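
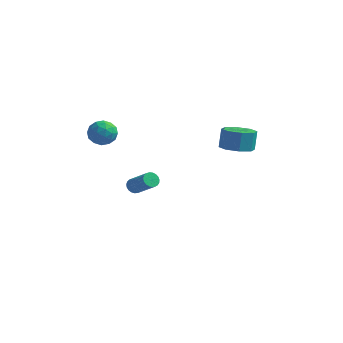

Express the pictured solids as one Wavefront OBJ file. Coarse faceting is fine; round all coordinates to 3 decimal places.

v -3.501 0.761 2.028
v -3.021 0.323 2.626
v -3.659 -0.443 1.274
v -3.179 -0.881 1.872
v -3.984 -0.583 2.083
v -3.886 0.161 2.549
v -2.794 -0.281 1.351
v -2.696 0.463 1.817
v -2.584 -0.321 2.208
v -3.319 -0.508 2.66
v -3.361 0.388 1.24
v -4.096 0.201 1.692
v -3.247 0.647 2.393
v -3.433 -0.767 1.507
v -3.906 -0.592 1.631
v -3.624 -0.85 1.982
v -3.755 0.552 2.348
v -3.473 0.295 2.7
v -4.039 -0.238 2.381
v -3.207 -0.415 1.2
v -2.925 -0.672 1.552
v -3.056 0.73 1.918
v -2.774 0.472 2.269
v -2.641 0.118 1.519
v -2.708 0.011 2.499
v -2.801 -0.696 2.055
v -2.575 -0.343 1.749
v -2.517 0.094 2.023
v -3.14 -0.098 2.765
v -3.233 -0.806 2.322
v -3.706 -0.631 2.446
v -3.648 -0.194 2.72
v -2.884 -0.477 2.519
v -3.447 0.686 1.578
v -3.54 -0.022 1.135
v -3.032 0.074 1.18
v -2.974 0.511 1.454
v -3.879 0.576 1.845
v -3.972 -0.131 1.401
v -4.163 -0.214 1.877
v -4.105 0.223 2.151
v -3.796 0.357 1.381
v 3.955 1.459 1.901
v 4.89 1.267 2.002
v 4.84 1.648 3.181
v 3.905 1.841 3.079
v 4.767 1.954 1.774
v 4.718 2.336 2.953
v 4.169 2.352 1.62
v 4.12 2.734 2.799
v 3.445 2.226 1.631
v 3.396 2.608 2.809
v 3.02 1.652 1.799
v 2.97 2.033 2.978
v 3.142 0.964 2.027
v 3.093 1.346 3.206
v 3.74 0.566 2.181
v 3.691 0.948 3.36
v 4.464 0.692 2.171
v 4.415 1.074 3.349
v -3.241 3.188 -3.851
v -2.893 3.264 -4.244
v -1.552 2.828 -3.142
v -1.899 2.752 -2.749
v -2.904 3.464 -4.152
v -1.562 3.028 -3.05
v -2.972 3.617 -4.008
v -1.63 3.181 -2.907
v -3.087 3.695 -3.837
v -1.745 3.259 -2.736
v -3.229 3.686 -3.669
v -1.887 3.25 -2.567
v -3.372 3.59 -3.532
v -2.031 3.154 -2.43
v -3.493 3.425 -3.45
v -2.152 2.989 -2.348
v -3.571 3.219 -3.437
v -2.229 2.783 -2.335
v -3.591 3.008 -3.496
v -2.249 2.572 -2.394
v -3.551 2.828 -3.616
v -2.209 2.391 -2.515
v -3.457 2.71 -3.777
v -2.115 2.274 -2.675
v -3.326 2.675 -3.951
v -1.984 2.238 -2.849
v -3.18 2.728 -4.107
v -1.838 2.292 -3.005
v -3.045 2.861 -4.219
v -1.703 2.425 -3.117
v -2.943 3.051 -4.268
v -1.602 2.615 -3.166
f 1 38 17
f 38 12 41
f 17 41 6
f 38 41 17
f 1 17 13
f 17 6 18
f 13 18 2
f 17 18 13
f 1 13 22
f 13 2 23
f 22 23 8
f 13 23 22
f 1 22 34
f 22 8 37
f 34 37 11
f 22 37 34
f 1 34 38
f 34 11 42
f 38 42 12
f 34 42 38
f 2 18 29
f 18 6 32
f 29 32 10
f 18 32 29
f 6 41 19
f 41 12 40
f 19 40 5
f 41 40 19
f 12 42 39
f 42 11 35
f 39 35 3
f 42 35 39
f 11 37 36
f 37 8 24
f 36 24 7
f 37 24 36
f 8 23 28
f 23 2 25
f 28 25 9
f 23 25 28
f 4 30 16
f 30 10 31
f 16 31 5
f 30 31 16
f 4 16 14
f 16 5 15
f 14 15 3
f 16 15 14
f 4 14 21
f 14 3 20
f 21 20 7
f 14 20 21
f 4 21 26
f 21 7 27
f 26 27 9
f 21 27 26
f 4 26 30
f 26 9 33
f 30 33 10
f 26 33 30
f 5 31 19
f 31 10 32
f 19 32 6
f 31 32 19
f 3 15 39
f 15 5 40
f 39 40 12
f 15 40 39
f 7 20 36
f 20 3 35
f 36 35 11
f 20 35 36
f 9 27 28
f 27 7 24
f 28 24 8
f 27 24 28
f 10 33 29
f 33 9 25
f 29 25 2
f 33 25 29
f 44 43 47
f 44 47 45
f 45 47 48
f 45 48 46
f 47 43 49
f 47 49 48
f 48 49 50
f 48 50 46
f 49 43 51
f 49 51 50
f 50 51 52
f 50 52 46
f 51 43 53
f 51 53 52
f 52 53 54
f 52 54 46
f 53 43 55
f 53 55 54
f 54 55 56
f 54 56 46
f 55 43 57
f 55 57 56
f 56 57 58
f 56 58 46
f 57 43 59
f 57 59 58
f 58 59 60
f 58 60 46
f 59 43 44
f 59 44 60
f 60 44 45
f 60 45 46
f 62 61 65
f 62 65 63
f 63 65 66
f 63 66 64
f 65 61 67
f 65 67 66
f 66 67 68
f 66 68 64
f 67 61 69
f 67 69 68
f 68 69 70
f 68 70 64
f 69 61 71
f 69 71 70
f 70 71 72
f 70 72 64
f 71 61 73
f 71 73 72
f 72 73 74
f 72 74 64
f 73 61 75
f 73 75 74
f 74 75 76
f 74 76 64
f 75 61 77
f 75 77 76
f 76 77 78
f 76 78 64
f 77 61 79
f 77 79 78
f 78 79 80
f 78 80 64
f 79 61 81
f 79 81 80
f 80 81 82
f 80 82 64
f 81 61 83
f 81 83 82
f 82 83 84
f 82 84 64
f 83 61 85
f 83 85 84
f 84 85 86
f 84 86 64
f 85 61 87
f 85 87 86
f 86 87 88
f 86 88 64
f 87 61 89
f 87 89 88
f 88 89 90
f 88 90 64
f 89 61 91
f 89 91 90
f 90 91 92
f 90 92 64
f 91 61 62
f 91 62 92
f 92 62 63
f 92 63 64



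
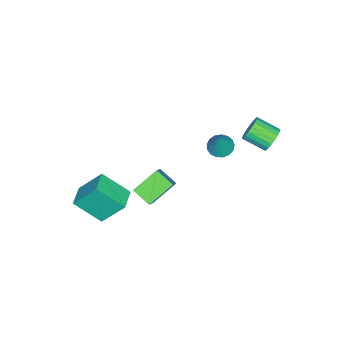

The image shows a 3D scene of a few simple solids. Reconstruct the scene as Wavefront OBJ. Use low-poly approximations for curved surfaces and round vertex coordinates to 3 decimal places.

v 3.757 -4.216 -1.967
v 3.324 -3.018 -0.425
v 3.373 -2.719 -3.237
v 2.94 -1.521 -1.695
v 5.02 -3.839 -1.905
v 4.587 -2.641 -0.363
v 4.636 -2.342 -3.175
v 4.203 -1.144 -1.633
v 3.523 -0.783 -0.403
v 2.287 -0.065 0.536
v 3.729 0.272 -0.936
v 2.493 0.989 0.002
v 4.507 -0.449 0.638
v 3.271 0.268 1.576
v 4.713 0.605 0.104
v 3.477 1.323 1.043
v -0.403 2.109 1.149
v 0.126 2.531 0.849
v 0.303 2.291 2.651
v -0.126 2.762 0.939
v -0.442 2.844 1.078
v -0.748 2.758 1.232
v -0.976 2.523 1.368
v -1.072 2.193 1.453
v -1.015 1.844 1.469
v -0.818 1.555 1.411
v -0.526 1.393 1.293
v -0.205 1.396 1.142
v 0.07 1.561 0.993
v 0.237 1.852 0.879
v 0.257 2.202 0.827
v -2.075 4.357 1.245
v -1.719 4.105 0.599
v -1.568 2.81 1.188
v -1.925 3.063 1.835
v -1.469 4.214 0.776
v -1.319 2.92 1.365
v -1.325 4.348 1.033
v -1.174 3.054 1.622
v -1.31 4.484 1.328
v -1.159 3.189 1.917
v -1.428 4.597 1.608
v -1.277 3.303 2.197
v -1.657 4.67 1.825
v -1.507 3.375 2.414
v -1.959 4.688 1.942
v -1.809 3.393 2.531
v -2.281 4.649 1.939
v -2.13 3.355 2.528
v -2.567 4.559 1.816
v -2.417 3.265 2.405
v -2.769 4.435 1.594
v -2.618 3.141 2.183
v -2.85 4.297 1.312
v -2.7 3.003 1.901
v -2.798 4.17 1.018
v -2.647 2.875 1.607
v -2.62 4.075 0.764
v -2.47 2.78 1.353
v -2.348 4.028 0.593
v -2.198 2.734 1.182
v -2.029 4.039 0.535
v -1.879 2.745 1.124
f 2 4 1
f 5 2 1
f 1 4 3
f 3 5 1
f 2 8 4
f 6 2 5
f 6 8 2
f 4 8 3
f 7 5 3
f 3 8 7
f 7 6 5
f 8 6 7
f 10 12 9
f 13 10 9
f 9 12 11
f 11 13 9
f 10 16 12
f 14 10 13
f 14 16 10
f 12 16 11
f 15 13 11
f 11 16 15
f 15 14 13
f 16 14 15
f 18 17 20
f 18 20 19
f 20 17 21
f 20 21 19
f 21 17 22
f 21 22 19
f 22 17 23
f 22 23 19
f 23 17 24
f 23 24 19
f 24 17 25
f 24 25 19
f 25 17 26
f 25 26 19
f 26 17 27
f 26 27 19
f 27 17 28
f 27 28 19
f 28 17 29
f 28 29 19
f 29 17 30
f 29 30 19
f 30 17 31
f 30 31 19
f 31 17 18
f 31 18 19
f 33 32 36
f 33 36 34
f 34 36 37
f 34 37 35
f 36 32 38
f 36 38 37
f 37 38 39
f 37 39 35
f 38 32 40
f 38 40 39
f 39 40 41
f 39 41 35
f 40 32 42
f 40 42 41
f 41 42 43
f 41 43 35
f 42 32 44
f 42 44 43
f 43 44 45
f 43 45 35
f 44 32 46
f 44 46 45
f 45 46 47
f 45 47 35
f 46 32 48
f 46 48 47
f 47 48 49
f 47 49 35
f 48 32 50
f 48 50 49
f 49 50 51
f 49 51 35
f 50 32 52
f 50 52 51
f 51 52 53
f 51 53 35
f 52 32 54
f 52 54 53
f 53 54 55
f 53 55 35
f 54 32 56
f 54 56 55
f 55 56 57
f 55 57 35
f 56 32 58
f 56 58 57
f 57 58 59
f 57 59 35
f 58 32 60
f 58 60 59
f 59 60 61
f 59 61 35
f 60 32 62
f 60 62 61
f 61 62 63
f 61 63 35
f 62 32 33
f 62 33 63
f 63 33 34
f 63 34 35



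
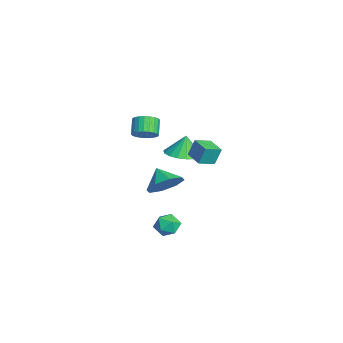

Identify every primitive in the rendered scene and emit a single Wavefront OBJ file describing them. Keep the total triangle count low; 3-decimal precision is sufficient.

v 3.326 0.675 -1.117
v 4.004 0.976 -0.965
v 3.836 -0.436 -1.195
v 4.514 -0.135 -1.043
v 3.981 -0.159 -0.505
v 3.667 0.527 -0.457
v 4.173 0.013 -1.703
v 3.859 0.699 -1.655
v 4.528 0.566 -1.327
v 4.409 0.46 -0.587
v 3.431 0.08 -1.573
v 3.312 -0.026 -0.833
v -2.854 0.128 1.676
v -2.472 -0.279 2.163
v -3.225 -0.114 2.891
v -3.606 0.292 2.404
v -2.365 -0.015 2.214
v -3.118 0.15 2.941
v -2.333 0.27 2.183
v -3.086 0.435 2.91
v -2.38 0.533 2.074
v -3.133 0.698 2.802
v -2.499 0.735 1.905
v -3.252 0.9 2.633
v -2.672 0.844 1.702
v -3.425 1.009 2.429
v -2.872 0.845 1.494
v -3.625 1.009 2.222
v -3.07 0.735 1.314
v -3.823 0.9 2.042
v -3.235 0.534 1.189
v -3.988 0.699 1.917
v -3.342 0.27 1.139
v -4.095 0.435 1.866
v -3.374 -0.015 1.17
v -4.127 0.15 1.897
v -3.327 -0.278 1.278
v -4.08 -0.113 2.006
v -3.208 -0.48 1.447
v -3.961 -0.315 2.175
v -3.035 -0.589 1.651
v -3.788 -0.424 2.378
v -2.835 -0.589 1.858
v -3.588 -0.425 2.586
v -2.637 -0.48 2.038
v -3.39 -0.315 2.766
v 3.486 0.265 1.58
v 4.147 -0.363 2.08
v 2.614 -0.065 2.32
v 4.132 0.37 2.389
v 3.738 1.042 2.225
v 3.197 1.259 1.683
v 2.825 0.894 1.081
v 2.841 0.16 0.772
v 3.234 -0.512 0.936
v 3.776 -0.729 1.478
v -2.163 2.048 0.464
v -1.258 2.578 0.504
v -2.337 2.252 1.696
v -1.599 2.931 0.398
v -2.07 3.082 0.306
v -2.562 2.996 0.251
v -2.963 2.692 0.245
v -3.18 2.241 0.289
v -3.165 1.746 0.373
v -2.92 1.32 0.478
v -2.501 1.061 0.58
v -2.006 1.028 0.656
v -1.546 1.228 0.687
v -1.228 1.617 0.668
v -1.124 2.104 0.602
v 1.378 1.731 2.455
v 1.353 2.087 3.442
v 1.02 2.616 2.126
v 0.994 2.972 3.114
v 2.406 2.108 2.346
v 2.38 2.464 3.334
v 2.047 2.993 2.018
v 2.022 3.349 3.005
f 1 12 6
f 1 6 2
f 1 2 8
f 1 8 11
f 1 11 12
f 2 6 10
f 6 12 5
f 12 11 3
f 11 8 7
f 8 2 9
f 4 10 5
f 4 5 3
f 4 3 7
f 4 7 9
f 4 9 10
f 5 10 6
f 3 5 12
f 7 3 11
f 9 7 8
f 10 9 2
f 14 13 17
f 14 17 15
f 15 17 18
f 15 18 16
f 17 13 19
f 17 19 18
f 18 19 20
f 18 20 16
f 19 13 21
f 19 21 20
f 20 21 22
f 20 22 16
f 21 13 23
f 21 23 22
f 22 23 24
f 22 24 16
f 23 13 25
f 23 25 24
f 24 25 26
f 24 26 16
f 25 13 27
f 25 27 26
f 26 27 28
f 26 28 16
f 27 13 29
f 27 29 28
f 28 29 30
f 28 30 16
f 29 13 31
f 29 31 30
f 30 31 32
f 30 32 16
f 31 13 33
f 31 33 32
f 32 33 34
f 32 34 16
f 33 13 35
f 33 35 34
f 34 35 36
f 34 36 16
f 35 13 37
f 35 37 36
f 36 37 38
f 36 38 16
f 37 13 39
f 37 39 38
f 38 39 40
f 38 40 16
f 39 13 41
f 39 41 40
f 40 41 42
f 40 42 16
f 41 13 43
f 41 43 42
f 42 43 44
f 42 44 16
f 43 13 45
f 43 45 44
f 44 45 46
f 44 46 16
f 45 13 14
f 45 14 46
f 46 14 15
f 46 15 16
f 48 47 50
f 48 50 49
f 50 47 51
f 50 51 49
f 51 47 52
f 51 52 49
f 52 47 53
f 52 53 49
f 53 47 54
f 53 54 49
f 54 47 55
f 54 55 49
f 55 47 56
f 55 56 49
f 56 47 48
f 56 48 49
f 58 57 60
f 58 60 59
f 60 57 61
f 60 61 59
f 61 57 62
f 61 62 59
f 62 57 63
f 62 63 59
f 63 57 64
f 63 64 59
f 64 57 65
f 64 65 59
f 65 57 66
f 65 66 59
f 66 57 67
f 66 67 59
f 67 57 68
f 67 68 59
f 68 57 69
f 68 69 59
f 69 57 70
f 69 70 59
f 70 57 71
f 70 71 59
f 71 57 58
f 71 58 59
f 73 75 72
f 76 73 72
f 72 75 74
f 74 76 72
f 73 79 75
f 77 73 76
f 77 79 73
f 75 79 74
f 78 76 74
f 74 79 78
f 78 77 76
f 79 77 78



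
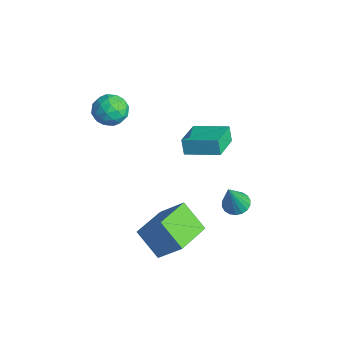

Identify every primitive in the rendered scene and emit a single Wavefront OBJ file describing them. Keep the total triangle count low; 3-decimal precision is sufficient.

v 0.516 0.237 1.339
v 0.204 0.255 2.151
v -0.665 1.436 0.859
v -0.977 1.454 1.671
v 1.657 1.526 1.749
v 1.345 1.544 2.561
v 0.476 2.725 1.269
v 0.164 2.743 2.081
v -3.388 -2.349 2.931
v -3.062 -2.001 3.736
v -2.038 -2.119 2.284
v -1.712 -1.771 3.089
v -1.914 -2.682 3.021
v -2.748 -2.824 3.421
v -2.352 -1.296 2.599
v -3.186 -1.438 2.999
v -2.421 -1.35 3.531
v -2.151 -2.207 3.792
v -2.949 -1.913 2.228
v -2.679 -2.77 2.489
v -3.343 -2.195 3.39
v -1.757 -1.925 2.63
v -1.875 -2.461 2.59
v -1.684 -2.256 3.063
v -3.159 -2.679 3.205
v -2.967 -2.475 3.678
v -2.293 -2.875 3.258
v -2.133 -1.645 2.342
v -1.941 -1.441 2.815
v -3.416 -1.864 2.957
v -3.225 -1.659 3.43
v -2.807 -1.245 2.762
v -2.775 -1.608 3.743
v -1.982 -1.473 3.363
v -2.358 -1.193 3.075
v -2.848 -1.277 3.31
v -2.616 -2.112 3.896
v -1.823 -1.977 3.516
v -1.941 -2.512 3.476
v -2.432 -2.596 3.711
v -2.24 -1.729 3.776
v -3.277 -2.143 2.504
v -2.484 -2.008 2.124
v -2.668 -1.524 2.309
v -3.159 -1.608 2.544
v -3.118 -2.647 2.657
v -2.325 -2.512 2.277
v -2.252 -2.843 2.71
v -2.742 -2.927 2.945
v -2.86 -2.391 2.244
v 2.331 -0.79 -2.945
v 1.199 -1.312 -1.788
v 3.222 -0.013 -1.723
v 2.09 -0.535 -0.566
v 3.41 -2.485 -2.654
v 2.278 -3.007 -1.497
v 4.301 -1.708 -1.432
v 3.169 -2.23 -0.275
v 3.347 1.48 -0.366
v 3.693 0.972 -0.634
v 3.753 0.84 1.366
v 3.9 1.185 -0.604
v 3.997 1.456 -0.527
v 3.966 1.732 -0.418
v 3.812 1.957 -0.298
v 3.566 2.089 -0.192
v 3.277 2.099 -0.121
v 3.002 1.987 -0.098
v 2.795 1.775 -0.128
v 2.697 1.504 -0.205
v 2.729 1.228 -0.314
v 2.882 1.002 -0.433
v 3.128 0.871 -0.539
v 3.417 0.86 -0.611
f 2 4 1
f 5 2 1
f 1 4 3
f 3 5 1
f 2 8 4
f 6 2 5
f 6 8 2
f 4 8 3
f 7 5 3
f 3 8 7
f 7 6 5
f 8 6 7
f 9 46 25
f 46 20 49
f 25 49 14
f 46 49 25
f 9 25 21
f 25 14 26
f 21 26 10
f 25 26 21
f 9 21 30
f 21 10 31
f 30 31 16
f 21 31 30
f 9 30 42
f 30 16 45
f 42 45 19
f 30 45 42
f 9 42 46
f 42 19 50
f 46 50 20
f 42 50 46
f 10 26 37
f 26 14 40
f 37 40 18
f 26 40 37
f 14 49 27
f 49 20 48
f 27 48 13
f 49 48 27
f 20 50 47
f 50 19 43
f 47 43 11
f 50 43 47
f 19 45 44
f 45 16 32
f 44 32 15
f 45 32 44
f 16 31 36
f 31 10 33
f 36 33 17
f 31 33 36
f 12 38 24
f 38 18 39
f 24 39 13
f 38 39 24
f 12 24 22
f 24 13 23
f 22 23 11
f 24 23 22
f 12 22 29
f 22 11 28
f 29 28 15
f 22 28 29
f 12 29 34
f 29 15 35
f 34 35 17
f 29 35 34
f 12 34 38
f 34 17 41
f 38 41 18
f 34 41 38
f 13 39 27
f 39 18 40
f 27 40 14
f 39 40 27
f 11 23 47
f 23 13 48
f 47 48 20
f 23 48 47
f 15 28 44
f 28 11 43
f 44 43 19
f 28 43 44
f 17 35 36
f 35 15 32
f 36 32 16
f 35 32 36
f 18 41 37
f 41 17 33
f 37 33 10
f 41 33 37
f 52 54 51
f 55 52 51
f 51 54 53
f 53 55 51
f 52 58 54
f 56 52 55
f 56 58 52
f 54 58 53
f 57 55 53
f 53 58 57
f 57 56 55
f 58 56 57
f 60 59 62
f 60 62 61
f 62 59 63
f 62 63 61
f 63 59 64
f 63 64 61
f 64 59 65
f 64 65 61
f 65 59 66
f 65 66 61
f 66 59 67
f 66 67 61
f 67 59 68
f 67 68 61
f 68 59 69
f 68 69 61
f 69 59 70
f 69 70 61
f 70 59 71
f 70 71 61
f 71 59 72
f 71 72 61
f 72 59 73
f 72 73 61
f 73 59 74
f 73 74 61
f 74 59 60
f 74 60 61



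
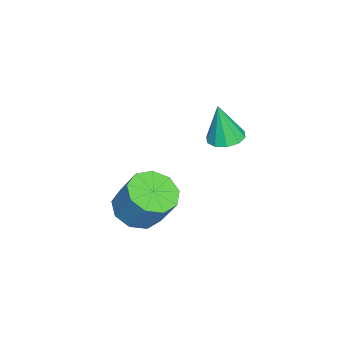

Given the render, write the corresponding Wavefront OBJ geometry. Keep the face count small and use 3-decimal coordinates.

v 2.171 -0.896 2.774
v 2.875 -0.667 2.792
v 2.229 -1.204 4.466
v 2.607 -0.305 2.868
v 2.172 -0.168 2.907
v 1.737 -0.309 2.896
v 1.468 -0.674 2.839
v 1.468 -1.124 2.757
v 1.736 -1.487 2.681
v 2.17 -1.624 2.642
v 2.605 -1.482 2.653
v 2.874 -1.117 2.71
v 3.231 -3.956 -1.132
v 4.233 -3.971 -1.413
v 4.65 -3.219 0.03
v 3.649 -3.204 0.312
v 3.926 -3.37 -1.638
v 4.343 -2.618 -0.194
v 3.294 -3.043 -1.625
v 3.711 -2.291 -0.182
v 2.633 -3.143 -1.382
v 3.05 -2.391 0.061
v 2.252 -3.624 -1.022
v 2.669 -2.872 0.422
v 2.329 -4.26 -0.713
v 2.746 -3.508 0.731
v 2.829 -4.754 -0.6
v 3.246 -4.002 0.844
v 3.517 -4.874 -0.736
v 3.934 -4.123 0.708
v 4.071 -4.565 -1.057
v 4.488 -3.813 0.386
f 2 1 4
f 2 4 3
f 4 1 5
f 4 5 3
f 5 1 6
f 5 6 3
f 6 1 7
f 6 7 3
f 7 1 8
f 7 8 3
f 8 1 9
f 8 9 3
f 9 1 10
f 9 10 3
f 10 1 11
f 10 11 3
f 11 1 12
f 11 12 3
f 12 1 2
f 12 2 3
f 14 13 17
f 14 17 15
f 15 17 18
f 15 18 16
f 17 13 19
f 17 19 18
f 18 19 20
f 18 20 16
f 19 13 21
f 19 21 20
f 20 21 22
f 20 22 16
f 21 13 23
f 21 23 22
f 22 23 24
f 22 24 16
f 23 13 25
f 23 25 24
f 24 25 26
f 24 26 16
f 25 13 27
f 25 27 26
f 26 27 28
f 26 28 16
f 27 13 29
f 27 29 28
f 28 29 30
f 28 30 16
f 29 13 31
f 29 31 30
f 30 31 32
f 30 32 16
f 31 13 14
f 31 14 32
f 32 14 15
f 32 15 16



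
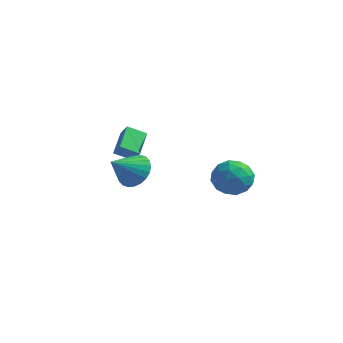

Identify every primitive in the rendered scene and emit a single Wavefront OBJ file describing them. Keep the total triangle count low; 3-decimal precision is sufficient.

v -2.176 -2.255 -1.43
v -1.867 -1.725 -0.615
v -2.624 -3.565 -0.41
v -2.248 -1.614 -0.64
v -2.619 -1.601 -0.785
v -2.922 -1.687 -1.029
v -3.111 -1.859 -1.333
v -3.158 -2.092 -1.653
v -3.055 -2.35 -1.938
v -2.819 -2.593 -2.146
v -2.485 -2.785 -2.246
v -2.103 -2.896 -2.221
v -1.733 -2.909 -2.075
v -1.43 -2.823 -1.832
v -1.241 -2.651 -1.527
v -1.194 -2.418 -1.208
v -1.296 -2.16 -0.923
v -1.533 -1.917 -0.714
v 1.853 -1.122 -0.837
v 2.552 -0.927 -1.642
v 3.008 -2.213 -0.098
v 3.707 -2.018 -0.903
v 3.476 -1.24 -0.186
v 2.762 -0.566 -0.642
v 2.798 -2.574 -1.098
v 2.084 -1.9 -1.554
v 3.136 -1.825 -1.802
v 3.555 -1 -1.239
v 2.005 -2.14 -0.501
v 2.424 -1.315 0.062
v 2.101 -0.929 -1.304
v 3.459 -2.211 -0.436
v 3.323 -1.754 -0.014
v 3.734 -1.64 -0.487
v 2.225 -0.716 -0.717
v 2.635 -0.602 -1.19
v 3.178 -0.786 -0.334
v 2.925 -2.538 -0.55
v 3.335 -2.424 -1.023
v 1.826 -1.5 -1.253
v 2.237 -1.386 -1.726
v 2.382 -2.354 -1.406
v 2.855 -1.342 -1.872
v 3.534 -1.983 -1.437
v 3 -2.31 -1.552
v 2.58 -1.914 -1.82
v 3.101 -0.857 -1.54
v 3.78 -1.498 -1.106
v 3.644 -1.041 -0.685
v 3.225 -0.645 -0.953
v 3.444 -1.385 -1.635
v 1.78 -1.642 -0.634
v 2.459 -2.283 -0.2
v 2.335 -2.495 -0.787
v 1.916 -2.099 -1.055
v 2.026 -1.157 -0.303
v 2.705 -1.798 0.132
v 2.98 -1.226 0.08
v 2.56 -0.83 -0.188
v 2.116 -1.755 -0.105
v -3.571 -1.935 -0.732
v -4.044 -0.581 -0.022
v -2.779 -1.404 -1.217
v -3.252 -0.05 -0.507
v -3.088 -2.09 -0.113
v -3.561 -0.736 0.597
v -2.296 -1.559 -0.598
v -2.769 -0.205 0.112
f 2 1 4
f 2 4 3
f 4 1 5
f 4 5 3
f 5 1 6
f 5 6 3
f 6 1 7
f 6 7 3
f 7 1 8
f 7 8 3
f 8 1 9
f 8 9 3
f 9 1 10
f 9 10 3
f 10 1 11
f 10 11 3
f 11 1 12
f 11 12 3
f 12 1 13
f 12 13 3
f 13 1 14
f 13 14 3
f 14 1 15
f 14 15 3
f 15 1 16
f 15 16 3
f 16 1 17
f 16 17 3
f 17 1 18
f 17 18 3
f 18 1 2
f 18 2 3
f 19 56 35
f 56 30 59
f 35 59 24
f 56 59 35
f 19 35 31
f 35 24 36
f 31 36 20
f 35 36 31
f 19 31 40
f 31 20 41
f 40 41 26
f 31 41 40
f 19 40 52
f 40 26 55
f 52 55 29
f 40 55 52
f 19 52 56
f 52 29 60
f 56 60 30
f 52 60 56
f 20 36 47
f 36 24 50
f 47 50 28
f 36 50 47
f 24 59 37
f 59 30 58
f 37 58 23
f 59 58 37
f 30 60 57
f 60 29 53
f 57 53 21
f 60 53 57
f 29 55 54
f 55 26 42
f 54 42 25
f 55 42 54
f 26 41 46
f 41 20 43
f 46 43 27
f 41 43 46
f 22 48 34
f 48 28 49
f 34 49 23
f 48 49 34
f 22 34 32
f 34 23 33
f 32 33 21
f 34 33 32
f 22 32 39
f 32 21 38
f 39 38 25
f 32 38 39
f 22 39 44
f 39 25 45
f 44 45 27
f 39 45 44
f 22 44 48
f 44 27 51
f 48 51 28
f 44 51 48
f 23 49 37
f 49 28 50
f 37 50 24
f 49 50 37
f 21 33 57
f 33 23 58
f 57 58 30
f 33 58 57
f 25 38 54
f 38 21 53
f 54 53 29
f 38 53 54
f 27 45 46
f 45 25 42
f 46 42 26
f 45 42 46
f 28 51 47
f 51 27 43
f 47 43 20
f 51 43 47
f 62 64 61
f 65 62 61
f 61 64 63
f 63 65 61
f 62 68 64
f 66 62 65
f 66 68 62
f 64 68 63
f 67 65 63
f 63 68 67
f 67 66 65
f 68 66 67



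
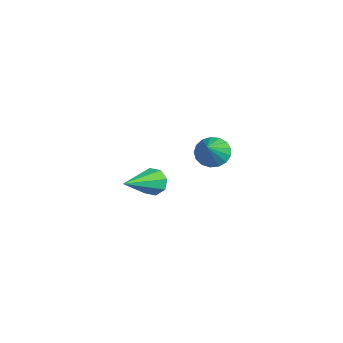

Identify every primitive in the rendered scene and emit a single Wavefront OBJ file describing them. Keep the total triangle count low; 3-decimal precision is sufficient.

v 2.376 -3.267 2.705
v 2.704 -3.293 2.316
v 3.264 -4.513 3.535
v 2.814 -3.034 2.586
v 2.668 -2.912 2.927
v 2.351 -2.998 3.138
v 2.048 -3.241 3.095
v 1.938 -3.5 2.824
v 2.085 -3.622 2.484
v 2.402 -3.536 2.273
v -1.235 0.148 0.846
v -0.762 0.183 0.447
v -0.465 -0.368 1.714
v -0.752 0.442 0.592
v -0.852 0.633 0.795
v -1.04 0.714 1.01
v -1.273 0.665 1.188
v -1.497 0.497 1.287
v -1.661 0.25 1.285
v -1.728 -0.02 1.183
v -1.681 -0.252 1.004
v -1.533 -0.392 0.788
v -1.316 -0.408 0.586
v -1.081 -0.297 0.444
v -0.881 -0.084 0.393
f 2 1 4
f 2 4 3
f 4 1 5
f 4 5 3
f 5 1 6
f 5 6 3
f 6 1 7
f 6 7 3
f 7 1 8
f 7 8 3
f 8 1 9
f 8 9 3
f 9 1 10
f 9 10 3
f 10 1 2
f 10 2 3
f 12 11 14
f 12 14 13
f 14 11 15
f 14 15 13
f 15 11 16
f 15 16 13
f 16 11 17
f 16 17 13
f 17 11 18
f 17 18 13
f 18 11 19
f 18 19 13
f 19 11 20
f 19 20 13
f 20 11 21
f 20 21 13
f 21 11 22
f 21 22 13
f 22 11 23
f 22 23 13
f 23 11 24
f 23 24 13
f 24 11 25
f 24 25 13
f 25 11 12
f 25 12 13



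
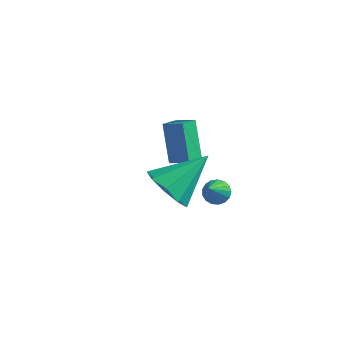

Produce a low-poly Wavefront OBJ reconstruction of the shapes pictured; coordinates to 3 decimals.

v 3.736 0.093 -0.088
v 4.016 -0.273 -0.457
v 4.024 -1.233 1.448
v 4.222 -0.109 -0.354
v 4.317 0.1 -0.191
v 4.279 0.309 -0.004
v 4.117 0.467 0.164
v 3.867 0.541 0.274
v 3.588 0.512 0.301
v 3.342 0.387 0.239
v 3.187 0.194 0.102
v 3.157 -0.021 -0.078
v 3.261 -0.21 -0.261
v 3.473 -0.329 -0.404
v 3.745 -0.352 -0.475
v 3.458 -3.5 3.134
v 4.131 -3.233 2.306
v 4.422 -2.04 4.386
v 3.513 -2.805 2.283
v 2.869 -2.702 2.658
v 2.501 -2.972 3.257
v 2.581 -3.489 3.798
v 3.072 -4.011 4.028
v 3.743 -4.293 3.841
v 4.282 -4.204 3.323
v 4.435 -3.786 2.717
v 0.594 1.429 1.827
v 1.502 1.427 2.246
v 0.753 2.237 1.487
v 1.661 2.235 1.907
v 1.319 0.625 0.253
v 2.227 0.623 0.673
v 1.478 1.433 -0.086
v 2.386 1.431 0.333
f 2 1 4
f 2 4 3
f 4 1 5
f 4 5 3
f 5 1 6
f 5 6 3
f 6 1 7
f 6 7 3
f 7 1 8
f 7 8 3
f 8 1 9
f 8 9 3
f 9 1 10
f 9 10 3
f 10 1 11
f 10 11 3
f 11 1 12
f 11 12 3
f 12 1 13
f 12 13 3
f 13 1 14
f 13 14 3
f 14 1 15
f 14 15 3
f 15 1 2
f 15 2 3
f 17 16 19
f 17 19 18
f 19 16 20
f 19 20 18
f 20 16 21
f 20 21 18
f 21 16 22
f 21 22 18
f 22 16 23
f 22 23 18
f 23 16 24
f 23 24 18
f 24 16 25
f 24 25 18
f 25 16 26
f 25 26 18
f 26 16 17
f 26 17 18
f 28 30 27
f 31 28 27
f 27 30 29
f 29 31 27
f 28 34 30
f 32 28 31
f 32 34 28
f 30 34 29
f 33 31 29
f 29 34 33
f 33 32 31
f 34 32 33



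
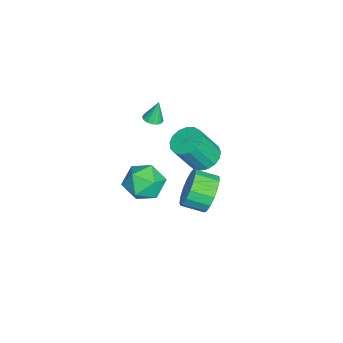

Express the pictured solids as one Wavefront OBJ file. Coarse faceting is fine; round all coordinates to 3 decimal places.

v -2.133 1.797 0.003
v -1.522 1.341 -0.416
v -1.036 0.508 1.197
v -1.647 0.963 1.617
v -1.324 1.687 -0.297
v -0.838 0.854 1.317
v -1.311 2.058 -0.109
v -0.825 1.225 1.504
v -1.486 2.37 0.104
v -1 1.537 1.718
v -1.81 2.55 0.295
v -1.324 1.717 1.909
v -2.208 2.557 0.419
v -1.722 1.724 2.032
v -2.588 2.391 0.447
v -2.102 1.557 2.061
v -2.864 2.088 0.374
v -2.378 1.255 1.987
v -2.973 1.718 0.216
v -2.487 0.885 1.829
v -2.889 1.367 0.009
v -2.403 0.533 1.623
v -2.632 1.113 -0.199
v -2.146 0.28 1.414
v -2.261 1.017 -0.361
v -1.775 0.184 1.253
v -1.86 1.099 -0.439
v -1.374 0.266 1.174
v 1.477 2.566 0.854
v 1.905 2.891 1.733
v 1.931 1.799 2.124
v 1.503 1.474 1.246
v 1.42 2.912 1.823
v 1.447 1.82 2.214
v 0.949 2.853 1.691
v 0.975 1.761 2.082
v 0.598 2.728 1.367
v 0.625 1.637 1.758
v 0.449 2.567 0.926
v 0.476 1.475 1.317
v 0.535 2.405 0.469
v 0.562 1.313 0.86
v 0.837 2.28 0.099
v 0.864 1.188 0.49
v 1.286 2.22 -0.097
v 1.312 1.129 0.294
v 1.778 2.24 -0.075
v 1.804 1.148 0.316
v 2.201 2.334 0.159
v 2.227 1.243 0.551
v 2.458 2.482 0.553
v 2.485 1.39 0.944
v 2.491 2.648 1.016
v 2.517 1.557 1.407
v 2.291 2.796 1.442
v 2.317 1.704 1.833
v 3.425 0.799 3.66
v 4.278 0.478 3.136
v 3.042 -0.818 4.024
v 3.895 -1.139 3.5
v 4 -0.618 4.407
v 4.237 0.382 4.182
v 3.083 -0.722 2.978
v 3.32 0.278 2.753
v 4.067 -0.461 2.714
v 4.634 -0.397 3.598
v 2.686 0.057 3.562
v 3.253 0.121 4.446
v -2.485 -0.714 2.272
v -2.03 -0.913 2.387
v -2.655 -0.446 3.408
v -1.982 -0.659 2.334
v -2.069 -0.419 2.264
v -2.268 -0.259 2.197
v -2.525 -0.221 2.149
v -2.771 -0.315 2.135
v -2.941 -0.516 2.157
v -2.989 -0.77 2.21
v -2.901 -1.009 2.28
v -2.703 -1.17 2.347
v -2.446 -1.208 2.394
v -2.2 -1.114 2.409
f 2 1 5
f 2 5 3
f 3 5 6
f 3 6 4
f 5 1 7
f 5 7 6
f 6 7 8
f 6 8 4
f 7 1 9
f 7 9 8
f 8 9 10
f 8 10 4
f 9 1 11
f 9 11 10
f 10 11 12
f 10 12 4
f 11 1 13
f 11 13 12
f 12 13 14
f 12 14 4
f 13 1 15
f 13 15 14
f 14 15 16
f 14 16 4
f 15 1 17
f 15 17 16
f 16 17 18
f 16 18 4
f 17 1 19
f 17 19 18
f 18 19 20
f 18 20 4
f 19 1 21
f 19 21 20
f 20 21 22
f 20 22 4
f 21 1 23
f 21 23 22
f 22 23 24
f 22 24 4
f 23 1 25
f 23 25 24
f 24 25 26
f 24 26 4
f 25 1 27
f 25 27 26
f 26 27 28
f 26 28 4
f 27 1 2
f 27 2 28
f 28 2 3
f 28 3 4
f 30 29 33
f 30 33 31
f 31 33 34
f 31 34 32
f 33 29 35
f 33 35 34
f 34 35 36
f 34 36 32
f 35 29 37
f 35 37 36
f 36 37 38
f 36 38 32
f 37 29 39
f 37 39 38
f 38 39 40
f 38 40 32
f 39 29 41
f 39 41 40
f 40 41 42
f 40 42 32
f 41 29 43
f 41 43 42
f 42 43 44
f 42 44 32
f 43 29 45
f 43 45 44
f 44 45 46
f 44 46 32
f 45 29 47
f 45 47 46
f 46 47 48
f 46 48 32
f 47 29 49
f 47 49 48
f 48 49 50
f 48 50 32
f 49 29 51
f 49 51 50
f 50 51 52
f 50 52 32
f 51 29 53
f 51 53 52
f 52 53 54
f 52 54 32
f 53 29 55
f 53 55 54
f 54 55 56
f 54 56 32
f 55 29 30
f 55 30 56
f 56 30 31
f 56 31 32
f 57 68 62
f 57 62 58
f 57 58 64
f 57 64 67
f 57 67 68
f 58 62 66
f 62 68 61
f 68 67 59
f 67 64 63
f 64 58 65
f 60 66 61
f 60 61 59
f 60 59 63
f 60 63 65
f 60 65 66
f 61 66 62
f 59 61 68
f 63 59 67
f 65 63 64
f 66 65 58
f 70 69 72
f 70 72 71
f 72 69 73
f 72 73 71
f 73 69 74
f 73 74 71
f 74 69 75
f 74 75 71
f 75 69 76
f 75 76 71
f 76 69 77
f 76 77 71
f 77 69 78
f 77 78 71
f 78 69 79
f 78 79 71
f 79 69 80
f 79 80 71
f 80 69 81
f 80 81 71
f 81 69 82
f 81 82 71
f 82 69 70
f 82 70 71



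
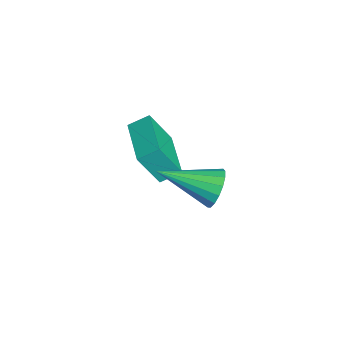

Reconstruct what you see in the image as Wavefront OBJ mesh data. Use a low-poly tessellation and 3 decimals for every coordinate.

v -2.063 0.044 -1.436
v -2.019 -0.745 0.002
v -2.125 0.83 -1.003
v -2.081 0.042 0.435
v 0.021 0.198 -1.415
v 0.065 -0.59 0.023
v -0.041 0.985 -0.982
v 0.003 0.196 0.456
v 2.815 1.802 0.918
v 3.308 1.963 1.527
v 2.465 -0.162 1.722
v 2.965 2.076 1.655
v 2.588 2.126 1.613
v 2.262 2.102 1.413
v 2.064 2.009 1.099
v 2.037 1.869 0.744
v 2.188 1.713 0.429
v 2.483 1.577 0.226
v 2.854 1.493 0.181
v 3.216 1.48 0.306
v 3.486 1.54 0.571
v 3.602 1.66 0.915
v 3.538 1.813 1.26
f 2 4 1
f 5 2 1
f 1 4 3
f 3 5 1
f 2 8 4
f 6 2 5
f 6 8 2
f 4 8 3
f 7 5 3
f 3 8 7
f 7 6 5
f 8 6 7
f 10 9 12
f 10 12 11
f 12 9 13
f 12 13 11
f 13 9 14
f 13 14 11
f 14 9 15
f 14 15 11
f 15 9 16
f 15 16 11
f 16 9 17
f 16 17 11
f 17 9 18
f 17 18 11
f 18 9 19
f 18 19 11
f 19 9 20
f 19 20 11
f 20 9 21
f 20 21 11
f 21 9 22
f 21 22 11
f 22 9 23
f 22 23 11
f 23 9 10
f 23 10 11



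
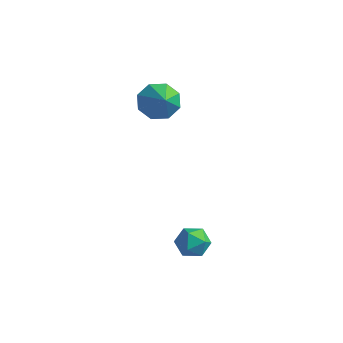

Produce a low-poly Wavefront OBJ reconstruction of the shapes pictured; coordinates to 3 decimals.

v -1.997 2.101 2.868
v -1.463 2.042 2.197
v -1.063 1.419 3.672
v -1.366 2.59 2.549
v -1.639 2.852 3.087
v -2.122 2.674 3.497
v -2.532 2.161 3.538
v -2.629 1.613 3.187
v -2.356 1.351 2.648
v -1.873 1.529 2.238
v 2.533 -0.968 -0.54
v 2.887 -1.119 0.05
v 2.733 -2.021 -0.93
v 3.087 -2.172 -0.34
v 2.389 -2.077 -0.317
v 2.266 -1.426 -0.076
v 3.354 -1.714 -0.804
v 3.231 -1.063 -0.563
v 3.395 -1.58 -0.113
v 2.799 -1.804 0.188
v 2.821 -1.336 -1.068
v 2.225 -1.56 -0.767
f 2 1 4
f 2 4 3
f 4 1 5
f 4 5 3
f 5 1 6
f 5 6 3
f 6 1 7
f 6 7 3
f 7 1 8
f 7 8 3
f 8 1 9
f 8 9 3
f 9 1 10
f 9 10 3
f 10 1 2
f 10 2 3
f 11 22 16
f 11 16 12
f 11 12 18
f 11 18 21
f 11 21 22
f 12 16 20
f 16 22 15
f 22 21 13
f 21 18 17
f 18 12 19
f 14 20 15
f 14 15 13
f 14 13 17
f 14 17 19
f 14 19 20
f 15 20 16
f 13 15 22
f 17 13 21
f 19 17 18
f 20 19 12



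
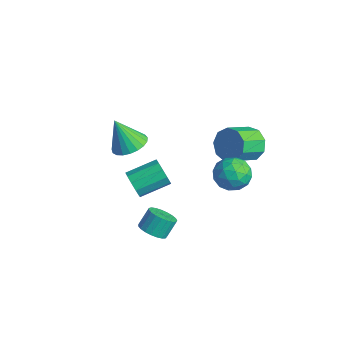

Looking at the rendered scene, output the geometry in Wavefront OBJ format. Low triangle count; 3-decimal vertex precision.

v 1.819 -1.362 -3.18
v 2.611 -1.543 -2.931
v 2.473 -0.82 -1.97
v 1.681 -0.638 -2.22
v 2.661 -1.26 -3.136
v 2.524 -0.537 -2.176
v 2.566 -0.995 -3.35
v 2.429 -0.272 -2.389
v 2.342 -0.793 -3.534
v 2.205 -0.07 -2.573
v 2.027 -0.689 -3.657
v 1.89 0.034 -2.696
v 1.676 -0.702 -3.697
v 1.539 0.021 -2.737
v 1.35 -0.829 -3.648
v 1.213 -0.106 -2.688
v 1.105 -1.048 -3.518
v 0.968 -0.325 -2.558
v 0.983 -1.321 -3.33
v 0.846 -0.598 -2.37
v 1.006 -1.601 -3.116
v 0.868 -0.878 -2.156
v 1.169 -1.84 -2.913
v 1.032 -1.117 -1.952
v 1.444 -1.996 -2.756
v 1.307 -1.273 -1.796
v 1.785 -2.042 -2.673
v 1.647 -1.319 -1.712
v 2.131 -1.971 -2.677
v 1.994 -1.248 -1.716
v 2.423 -1.794 -2.768
v 2.286 -1.071 -1.808
v 3.399 2.767 2.473
v 4.476 2.927 2.381
v 3.504 1.413 1.339
v 4.581 1.573 1.247
v 4.163 1.197 2.184
v 4.098 2.034 2.885
v 3.882 2.306 0.835
v 3.817 3.143 1.536
v 4.775 2.643 1.369
v 4.949 1.957 2.203
v 3.031 2.383 1.517
v 3.205 1.697 2.351
v 3.928 2.966 2.527
v 4.052 1.374 1.193
v 3.806 1.153 1.744
v 4.439 1.247 1.69
v 3.706 2.44 2.823
v 4.339 2.535 2.769
v 4.155 1.518 2.653
v 3.641 1.805 0.951
v 4.274 1.9 0.897
v 3.541 3.093 2.03
v 4.174 3.187 1.976
v 3.825 2.822 1.067
v 4.737 2.893 1.878
v 4.799 2.097 1.211
v 4.388 2.528 0.969
v 4.35 3.02 1.381
v 4.839 2.49 2.368
v 4.901 1.694 1.701
v 4.655 1.473 2.252
v 4.617 1.965 2.664
v 5.015 2.323 1.773
v 3.079 2.646 2.019
v 3.141 1.85 1.352
v 3.363 2.375 1.056
v 3.325 2.867 1.468
v 3.181 2.243 2.509
v 3.243 1.447 1.842
v 3.63 1.32 2.339
v 3.592 1.812 2.751
v 2.965 2.017 1.947
v 3.458 -3.366 3.131
v 3.878 -3.673 3.765
v 4.183 -2.06 4.343
v 3.762 -1.754 3.709
v 4.203 -3.598 3.383
v 4.508 -1.985 3.961
v 4.243 -3.434 2.905
v 4.548 -1.821 3.483
v 3.983 -3.244 2.513
v 4.288 -1.632 3.091
v 3.522 -3.101 2.358
v 3.827 -1.489 2.936
v 3.037 -3.06 2.497
v 3.342 -1.447 3.075
v 2.712 -3.135 2.879
v 3.017 -1.522 3.457
v 2.672 -3.299 3.357
v 2.977 -1.686 3.935
v 2.932 -3.488 3.749
v 3.237 -1.876 4.327
v 3.393 -3.631 3.904
v 3.698 -2.019 4.482
v 1.704 4.684 1.419
v 2.036 4.249 0.488
v 2.308 2.74 1.29
v 1.976 3.176 2.221
v 2.61 4.544 0.848
v 2.882 3.035 1.65
v 2.76 4.904 1.475
v 3.032 3.396 2.278
v 2.416 5.162 2.076
v 2.687 3.653 2.878
v 1.739 5.196 2.369
v 2.01 3.688 3.172
v 1.045 4.991 2.218
v 1.317 3.482 3.02
v 0.66 4.642 1.693
v 0.932 3.133 2.495
v 0.764 4.313 1.039
v 1.035 2.805 1.842
v 1.307 4.158 0.563
v 1.579 2.649 1.366
v -2.724 -0.187 0.092
v -1.704 -0.251 0.408
v -3.336 -0.773 1.948
v -1.806 0.171 0.508
v -2.066 0.531 0.535
v -2.44 0.766 0.486
v -2.864 0.837 0.369
v -3.263 0.73 0.204
v -3.569 0.465 0.019
v -3.729 0.087 -0.152
v -3.715 -0.338 -0.282
v -3.53 -0.737 -0.347
v -3.206 -1.042 -0.336
v -2.798 -1.198 -0.251
v -2.377 -1.18 -0.107
v -2.017 -0.99 0.072
v -1.779 -0.661 0.254
f 2 1 5
f 2 5 3
f 3 5 6
f 3 6 4
f 5 1 7
f 5 7 6
f 6 7 8
f 6 8 4
f 7 1 9
f 7 9 8
f 8 9 10
f 8 10 4
f 9 1 11
f 9 11 10
f 10 11 12
f 10 12 4
f 11 1 13
f 11 13 12
f 12 13 14
f 12 14 4
f 13 1 15
f 13 15 14
f 14 15 16
f 14 16 4
f 15 1 17
f 15 17 16
f 16 17 18
f 16 18 4
f 17 1 19
f 17 19 18
f 18 19 20
f 18 20 4
f 19 1 21
f 19 21 20
f 20 21 22
f 20 22 4
f 21 1 23
f 21 23 22
f 22 23 24
f 22 24 4
f 23 1 25
f 23 25 24
f 24 25 26
f 24 26 4
f 25 1 27
f 25 27 26
f 26 27 28
f 26 28 4
f 27 1 29
f 27 29 28
f 28 29 30
f 28 30 4
f 29 1 31
f 29 31 30
f 30 31 32
f 30 32 4
f 31 1 2
f 31 2 32
f 32 2 3
f 32 3 4
f 33 70 49
f 70 44 73
f 49 73 38
f 70 73 49
f 33 49 45
f 49 38 50
f 45 50 34
f 49 50 45
f 33 45 54
f 45 34 55
f 54 55 40
f 45 55 54
f 33 54 66
f 54 40 69
f 66 69 43
f 54 69 66
f 33 66 70
f 66 43 74
f 70 74 44
f 66 74 70
f 34 50 61
f 50 38 64
f 61 64 42
f 50 64 61
f 38 73 51
f 73 44 72
f 51 72 37
f 73 72 51
f 44 74 71
f 74 43 67
f 71 67 35
f 74 67 71
f 43 69 68
f 69 40 56
f 68 56 39
f 69 56 68
f 40 55 60
f 55 34 57
f 60 57 41
f 55 57 60
f 36 62 48
f 62 42 63
f 48 63 37
f 62 63 48
f 36 48 46
f 48 37 47
f 46 47 35
f 48 47 46
f 36 46 53
f 46 35 52
f 53 52 39
f 46 52 53
f 36 53 58
f 53 39 59
f 58 59 41
f 53 59 58
f 36 58 62
f 58 41 65
f 62 65 42
f 58 65 62
f 37 63 51
f 63 42 64
f 51 64 38
f 63 64 51
f 35 47 71
f 47 37 72
f 71 72 44
f 47 72 71
f 39 52 68
f 52 35 67
f 68 67 43
f 52 67 68
f 41 59 60
f 59 39 56
f 60 56 40
f 59 56 60
f 42 65 61
f 65 41 57
f 61 57 34
f 65 57 61
f 76 75 79
f 76 79 77
f 77 79 80
f 77 80 78
f 79 75 81
f 79 81 80
f 80 81 82
f 80 82 78
f 81 75 83
f 81 83 82
f 82 83 84
f 82 84 78
f 83 75 85
f 83 85 84
f 84 85 86
f 84 86 78
f 85 75 87
f 85 87 86
f 86 87 88
f 86 88 78
f 87 75 89
f 87 89 88
f 88 89 90
f 88 90 78
f 89 75 91
f 89 91 90
f 90 91 92
f 90 92 78
f 91 75 93
f 91 93 92
f 92 93 94
f 92 94 78
f 93 75 95
f 93 95 94
f 94 95 96
f 94 96 78
f 95 75 76
f 95 76 96
f 96 76 77
f 96 77 78
f 98 97 101
f 98 101 99
f 99 101 102
f 99 102 100
f 101 97 103
f 101 103 102
f 102 103 104
f 102 104 100
f 103 97 105
f 103 105 104
f 104 105 106
f 104 106 100
f 105 97 107
f 105 107 106
f 106 107 108
f 106 108 100
f 107 97 109
f 107 109 108
f 108 109 110
f 108 110 100
f 109 97 111
f 109 111 110
f 110 111 112
f 110 112 100
f 111 97 113
f 111 113 112
f 112 113 114
f 112 114 100
f 113 97 115
f 113 115 114
f 114 115 116
f 114 116 100
f 115 97 98
f 115 98 116
f 116 98 99
f 116 99 100
f 118 117 120
f 118 120 119
f 120 117 121
f 120 121 119
f 121 117 122
f 121 122 119
f 122 117 123
f 122 123 119
f 123 117 124
f 123 124 119
f 124 117 125
f 124 125 119
f 125 117 126
f 125 126 119
f 126 117 127
f 126 127 119
f 127 117 128
f 127 128 119
f 128 117 129
f 128 129 119
f 129 117 130
f 129 130 119
f 130 117 131
f 130 131 119
f 131 117 132
f 131 132 119
f 132 117 133
f 132 133 119
f 133 117 118
f 133 118 119



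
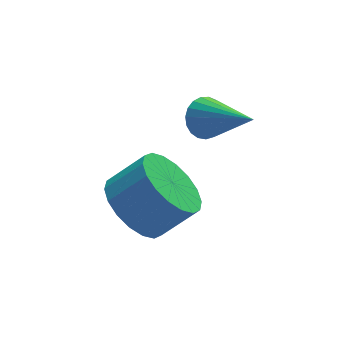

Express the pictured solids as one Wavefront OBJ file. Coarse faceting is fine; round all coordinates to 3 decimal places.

v -3.385 -0.303 -0.412
v -2.729 0.342 -0.978
v -1.76 0.167 -0.055
v -2.415 -0.477 0.512
v -2.953 0.649 -0.684
v -1.984 0.475 0.239
v -3.263 0.768 -0.337
v -2.294 0.593 0.587
v -3.597 0.674 -0.004
v -2.628 0.5 0.92
v -3.889 0.387 0.248
v -2.92 0.213 1.172
v -4.081 -0.036 0.37
v -3.112 -0.211 1.293
v -4.135 -0.513 0.336
v -3.166 -0.687 1.26
v -4.04 -0.947 0.155
v -3.071 -1.122 1.078
v -3.816 -1.255 -0.139
v -2.847 -1.429 0.784
v -3.506 -1.373 -0.487
v -2.537 -1.548 0.437
v -3.172 -1.28 -0.82
v -2.203 -1.454 0.104
v -2.88 -0.993 -1.072
v -1.911 -1.167 -0.148
v -2.688 -0.569 -1.193
v -1.719 -0.744 -0.27
v -2.634 -0.093 -1.16
v -1.665 -0.267 -0.236
v -0.557 2.217 0.209
v -0.012 2.21 -0.198
v 0.217 0.683 1.271
v 0.068 2.391 0.005
v 0.039 2.541 0.242
v -0.092 2.636 0.474
v -0.304 2.658 0.66
v -0.559 2.603 0.768
v -0.815 2.482 0.779
v -1.025 2.315 0.692
v -1.155 2.131 0.521
v -1.182 1.962 0.296
v -1.1 1.837 0.056
v -0.925 1.777 -0.158
v -0.686 1.794 -0.308
v -0.424 1.884 -0.369
v -0.186 2.031 -0.33
f 2 1 5
f 2 5 3
f 3 5 6
f 3 6 4
f 5 1 7
f 5 7 6
f 6 7 8
f 6 8 4
f 7 1 9
f 7 9 8
f 8 9 10
f 8 10 4
f 9 1 11
f 9 11 10
f 10 11 12
f 10 12 4
f 11 1 13
f 11 13 12
f 12 13 14
f 12 14 4
f 13 1 15
f 13 15 14
f 14 15 16
f 14 16 4
f 15 1 17
f 15 17 16
f 16 17 18
f 16 18 4
f 17 1 19
f 17 19 18
f 18 19 20
f 18 20 4
f 19 1 21
f 19 21 20
f 20 21 22
f 20 22 4
f 21 1 23
f 21 23 22
f 22 23 24
f 22 24 4
f 23 1 25
f 23 25 24
f 24 25 26
f 24 26 4
f 25 1 27
f 25 27 26
f 26 27 28
f 26 28 4
f 27 1 29
f 27 29 28
f 28 29 30
f 28 30 4
f 29 1 2
f 29 2 30
f 30 2 3
f 30 3 4
f 32 31 34
f 32 34 33
f 34 31 35
f 34 35 33
f 35 31 36
f 35 36 33
f 36 31 37
f 36 37 33
f 37 31 38
f 37 38 33
f 38 31 39
f 38 39 33
f 39 31 40
f 39 40 33
f 40 31 41
f 40 41 33
f 41 31 42
f 41 42 33
f 42 31 43
f 42 43 33
f 43 31 44
f 43 44 33
f 44 31 45
f 44 45 33
f 45 31 46
f 45 46 33
f 46 31 47
f 46 47 33
f 47 31 32
f 47 32 33



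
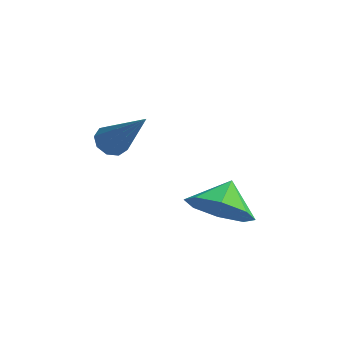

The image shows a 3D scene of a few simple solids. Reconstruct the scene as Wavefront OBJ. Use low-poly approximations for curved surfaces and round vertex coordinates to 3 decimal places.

v -0.834 -2.038 0.427
v 0.06 -2.449 0.847
v -0.726 -1.142 1.073
v 0.207 -1.989 0.186
v -0.255 -1.558 -0.335
v -1.057 -1.408 -0.409
v -1.728 -1.627 0.006
v -1.875 -2.086 0.668
v -1.413 -2.518 1.188
v -0.611 -2.668 1.263
v -4.074 -1.865 2.574
v -3.623 -1.813 2.246
v -2.826 -2.515 4.186
v -3.69 -1.484 2.43
v -3.936 -1.333 2.682
v -4.247 -1.432 2.883
v -4.477 -1.733 2.939
v -4.518 -2.096 2.824
v -4.351 -2.351 2.592
v -4.054 -2.379 2.352
v -3.767 -2.166 2.215
f 2 1 4
f 2 4 3
f 4 1 5
f 4 5 3
f 5 1 6
f 5 6 3
f 6 1 7
f 6 7 3
f 7 1 8
f 7 8 3
f 8 1 9
f 8 9 3
f 9 1 10
f 9 10 3
f 10 1 2
f 10 2 3
f 12 11 14
f 12 14 13
f 14 11 15
f 14 15 13
f 15 11 16
f 15 16 13
f 16 11 17
f 16 17 13
f 17 11 18
f 17 18 13
f 18 11 19
f 18 19 13
f 19 11 20
f 19 20 13
f 20 11 21
f 20 21 13
f 21 11 12
f 21 12 13



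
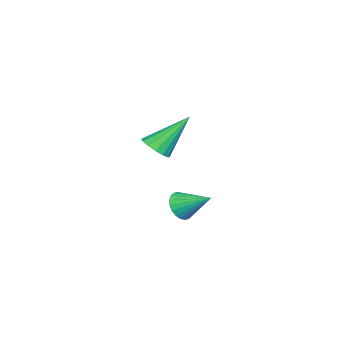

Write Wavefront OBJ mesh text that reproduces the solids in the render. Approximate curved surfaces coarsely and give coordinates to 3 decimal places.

v -0.884 -4.142 1.54
v -0.524 -4.464 1.96
v -1.596 -3.138 2.92
v -0.338 -4.206 1.868
v -0.298 -3.93 1.688
v -0.416 -3.712 1.468
v -0.658 -3.609 1.268
v -0.961 -3.649 1.14
v -1.244 -3.821 1.12
v -1.43 -4.079 1.212
v -1.469 -4.354 1.392
v -1.352 -4.573 1.612
v -1.109 -4.676 1.812
v -0.806 -4.636 1.94
v 3.423 -1.636 1.1
v 3.781 -1.913 1.478
v 3.597 -0.564 1.72
v 3.931 -1.844 1.317
v 4.003 -1.743 1.123
v 3.987 -1.626 0.925
v 3.885 -1.51 0.754
v 3.713 -1.414 0.636
v 3.497 -1.351 0.588
v 3.269 -1.331 0.618
v 3.065 -1.358 0.721
v 2.916 -1.427 0.882
v 2.844 -1.528 1.076
v 2.86 -1.645 1.274
v 2.961 -1.761 1.445
v 3.134 -1.857 1.563
v 3.35 -1.92 1.611
v 3.577 -1.94 1.581
f 2 1 4
f 2 4 3
f 4 1 5
f 4 5 3
f 5 1 6
f 5 6 3
f 6 1 7
f 6 7 3
f 7 1 8
f 7 8 3
f 8 1 9
f 8 9 3
f 9 1 10
f 9 10 3
f 10 1 11
f 10 11 3
f 11 1 12
f 11 12 3
f 12 1 13
f 12 13 3
f 13 1 14
f 13 14 3
f 14 1 2
f 14 2 3
f 16 15 18
f 16 18 17
f 18 15 19
f 18 19 17
f 19 15 20
f 19 20 17
f 20 15 21
f 20 21 17
f 21 15 22
f 21 22 17
f 22 15 23
f 22 23 17
f 23 15 24
f 23 24 17
f 24 15 25
f 24 25 17
f 25 15 26
f 25 26 17
f 26 15 27
f 26 27 17
f 27 15 28
f 27 28 17
f 28 15 29
f 28 29 17
f 29 15 30
f 29 30 17
f 30 15 31
f 30 31 17
f 31 15 32
f 31 32 17
f 32 15 16
f 32 16 17



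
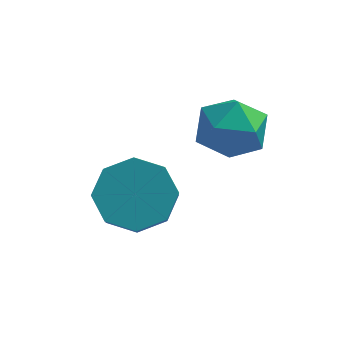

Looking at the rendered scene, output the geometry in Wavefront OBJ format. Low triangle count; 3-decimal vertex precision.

v -3.071 1.135 1.456
v -2.173 1.335 1.477
v -2.031 0.626 2.224
v -2.929 0.425 2.204
v -2.548 1.731 1.923
v -2.406 1.021 2.67
v -3.229 1.777 2.096
v -3.087 1.067 2.843
v -3.817 1.447 1.894
v -3.676 0.737 2.642
v -3.969 0.934 1.436
v -3.827 0.225 2.183
v -3.594 0.539 0.99
v -3.452 -0.171 1.737
v -2.913 0.493 0.817
v -2.771 -0.217 1.564
v -2.324 0.823 1.018
v -2.183 0.113 1.766
v -1.812 1.942 3.978
v -1.213 2.559 3.831
v -1.047 1.021 3.229
v -0.448 1.638 3.082
v -0.551 1.313 3.885
v -1.024 1.882 4.348
v -1.236 1.698 2.712
v -1.709 2.267 3.175
v -0.857 2.408 3.048
v -0.433 2.17 3.773
v -1.827 1.41 3.287
v -1.403 1.172 4.012
f 2 1 5
f 2 5 3
f 3 5 6
f 3 6 4
f 5 1 7
f 5 7 6
f 6 7 8
f 6 8 4
f 7 1 9
f 7 9 8
f 8 9 10
f 8 10 4
f 9 1 11
f 9 11 10
f 10 11 12
f 10 12 4
f 11 1 13
f 11 13 12
f 12 13 14
f 12 14 4
f 13 1 15
f 13 15 14
f 14 15 16
f 14 16 4
f 15 1 17
f 15 17 16
f 16 17 18
f 16 18 4
f 17 1 2
f 17 2 18
f 18 2 3
f 18 3 4
f 19 30 24
f 19 24 20
f 19 20 26
f 19 26 29
f 19 29 30
f 20 24 28
f 24 30 23
f 30 29 21
f 29 26 25
f 26 20 27
f 22 28 23
f 22 23 21
f 22 21 25
f 22 25 27
f 22 27 28
f 23 28 24
f 21 23 30
f 25 21 29
f 27 25 26
f 28 27 20



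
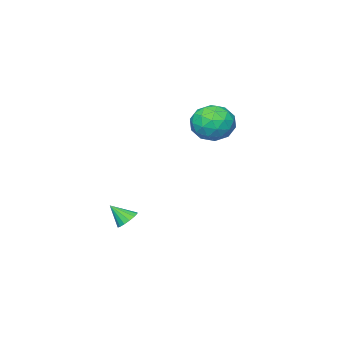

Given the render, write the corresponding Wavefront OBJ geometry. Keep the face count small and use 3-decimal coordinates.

v 0.047 0.558 -4.311
v 0.357 1.014 -4.102
v 0.473 -0.098 -3.509
v 0.091 1.024 -3.953
v -0.187 0.909 -3.9
v -0.402 0.7 -3.957
v -0.497 0.453 -4.109
v -0.446 0.233 -4.315
v -0.262 0.101 -4.52
v 0.004 0.091 -4.669
v 0.282 0.206 -4.723
v 0.497 0.415 -4.666
v 0.591 0.663 -4.514
v 0.54 0.882 -4.308
v -3.154 3.624 0.852
v -2.817 4.061 1.747
v -2.183 2.259 1.153
v -1.846 2.696 2.048
v -2.844 2.374 1.964
v -3.443 3.217 1.777
v -1.557 3.103 1.123
v -2.156 3.946 0.936
v -1.83 3.739 1.914
v -2.625 3.288 2.434
v -2.375 3.032 0.466
v -3.17 2.581 0.986
v -3.07 3.962 1.273
v -1.93 2.358 1.627
v -2.516 2.168 1.577
v -2.318 2.425 2.103
v -3.439 3.466 1.291
v -3.24 3.723 1.817
v -3.256 2.731 1.944
v -1.76 2.597 1.083
v -1.561 2.854 1.609
v -2.682 3.895 0.797
v -2.484 4.152 1.323
v -1.744 3.589 0.956
v -2.292 4.03 1.897
v -1.722 3.228 2.074
v -1.552 3.467 1.53
v -1.904 3.963 1.421
v -2.759 3.765 2.203
v -2.189 2.963 2.38
v -2.775 2.773 2.33
v -3.128 3.269 2.221
v -2.179 3.576 2.301
v -2.811 3.357 0.52
v -2.241 2.555 0.697
v -1.872 3.051 0.679
v -2.225 3.547 0.57
v -3.278 3.092 0.826
v -2.708 2.29 1.003
v -3.096 2.357 1.479
v -3.448 2.853 1.37
v -2.821 2.744 0.599
f 2 1 4
f 2 4 3
f 4 1 5
f 4 5 3
f 5 1 6
f 5 6 3
f 6 1 7
f 6 7 3
f 7 1 8
f 7 8 3
f 8 1 9
f 8 9 3
f 9 1 10
f 9 10 3
f 10 1 11
f 10 11 3
f 11 1 12
f 11 12 3
f 12 1 13
f 12 13 3
f 13 1 14
f 13 14 3
f 14 1 2
f 14 2 3
f 15 52 31
f 52 26 55
f 31 55 20
f 52 55 31
f 15 31 27
f 31 20 32
f 27 32 16
f 31 32 27
f 15 27 36
f 27 16 37
f 36 37 22
f 27 37 36
f 15 36 48
f 36 22 51
f 48 51 25
f 36 51 48
f 15 48 52
f 48 25 56
f 52 56 26
f 48 56 52
f 16 32 43
f 32 20 46
f 43 46 24
f 32 46 43
f 20 55 33
f 55 26 54
f 33 54 19
f 55 54 33
f 26 56 53
f 56 25 49
f 53 49 17
f 56 49 53
f 25 51 50
f 51 22 38
f 50 38 21
f 51 38 50
f 22 37 42
f 37 16 39
f 42 39 23
f 37 39 42
f 18 44 30
f 44 24 45
f 30 45 19
f 44 45 30
f 18 30 28
f 30 19 29
f 28 29 17
f 30 29 28
f 18 28 35
f 28 17 34
f 35 34 21
f 28 34 35
f 18 35 40
f 35 21 41
f 40 41 23
f 35 41 40
f 18 40 44
f 40 23 47
f 44 47 24
f 40 47 44
f 19 45 33
f 45 24 46
f 33 46 20
f 45 46 33
f 17 29 53
f 29 19 54
f 53 54 26
f 29 54 53
f 21 34 50
f 34 17 49
f 50 49 25
f 34 49 50
f 23 41 42
f 41 21 38
f 42 38 22
f 41 38 42
f 24 47 43
f 47 23 39
f 43 39 16
f 47 39 43



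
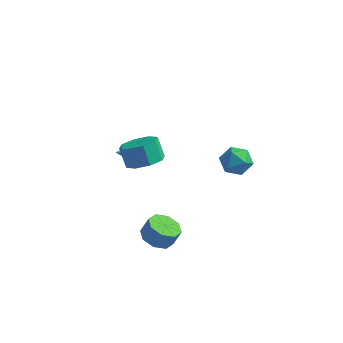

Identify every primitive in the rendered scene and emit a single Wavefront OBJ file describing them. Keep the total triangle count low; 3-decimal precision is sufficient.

v -1.224 0.157 0.476
v -0.91 0.124 0.876
v -1.876 -0.577 0.924
v -1.15 0.371 0.933
v -1.424 0.518 0.775
v -1.604 0.497 0.478
v -1.607 0.316 0.179
v -1.43 0.061 0.019
v -1.157 -0.148 0.073
v -0.915 -0.215 0.315
v -0.817 -0.108 0.632
v 1.432 -3.034 -2.884
v 2.177 -3.579 -3.059
v 2.553 -3.372 -2.112
v 1.808 -2.826 -1.936
v 2.286 -2.895 -3.252
v 2.661 -2.687 -2.305
v 1.894 -2.292 -3.23
v 2.27 -2.084 -2.282
v 1.232 -2.123 -3.004
v 1.607 -1.916 -2.057
v 0.687 -2.488 -2.708
v 1.063 -2.281 -1.761
v 0.579 -3.173 -2.515
v 0.954 -2.965 -1.568
v 0.97 -3.776 -2.538
v 1.346 -3.568 -1.59
v 1.633 -3.944 -2.763
v 2.008 -3.737 -1.816
v 0.092 -1.246 1.387
v 0.859 -0.544 1.53
v 0.316 -0.172 2.616
v -0.452 -0.874 2.473
v 0.239 -0.242 1.117
v -0.304 0.13 2.203
v -0.467 -0.528 0.862
v -1.01 -0.156 1.948
v -0.846 -1.235 0.914
v -1.389 -0.863 2
v -0.676 -1.948 1.244
v -1.219 -1.576 2.33
v -0.056 -2.25 1.657
v -0.599 -1.878 2.743
v 0.65 -1.964 1.912
v 0.107 -1.592 2.998
v 1.029 -1.257 1.86
v 0.486 -0.885 2.946
v 2.657 4.463 -1.333
v 3.313 4.799 -2.007
v 3.067 2.941 -1.693
v 3.723 3.277 -2.367
v 3.89 3.42 -1.392
v 3.637 4.36 -1.17
v 2.743 3.38 -2.53
v 2.49 4.32 -2.308
v 3.367 4.13 -2.747
v 4.076 4.154 -2.043
v 2.304 3.586 -1.657
v 3.013 3.61 -0.953
f 2 1 4
f 2 4 3
f 4 1 5
f 4 5 3
f 5 1 6
f 5 6 3
f 6 1 7
f 6 7 3
f 7 1 8
f 7 8 3
f 8 1 9
f 8 9 3
f 9 1 10
f 9 10 3
f 10 1 11
f 10 11 3
f 11 1 2
f 11 2 3
f 13 12 16
f 13 16 14
f 14 16 17
f 14 17 15
f 16 12 18
f 16 18 17
f 17 18 19
f 17 19 15
f 18 12 20
f 18 20 19
f 19 20 21
f 19 21 15
f 20 12 22
f 20 22 21
f 21 22 23
f 21 23 15
f 22 12 24
f 22 24 23
f 23 24 25
f 23 25 15
f 24 12 26
f 24 26 25
f 25 26 27
f 25 27 15
f 26 12 28
f 26 28 27
f 27 28 29
f 27 29 15
f 28 12 13
f 28 13 29
f 29 13 14
f 29 14 15
f 31 30 34
f 31 34 32
f 32 34 35
f 32 35 33
f 34 30 36
f 34 36 35
f 35 36 37
f 35 37 33
f 36 30 38
f 36 38 37
f 37 38 39
f 37 39 33
f 38 30 40
f 38 40 39
f 39 40 41
f 39 41 33
f 40 30 42
f 40 42 41
f 41 42 43
f 41 43 33
f 42 30 44
f 42 44 43
f 43 44 45
f 43 45 33
f 44 30 46
f 44 46 45
f 45 46 47
f 45 47 33
f 46 30 31
f 46 31 47
f 47 31 32
f 47 32 33
f 48 59 53
f 48 53 49
f 48 49 55
f 48 55 58
f 48 58 59
f 49 53 57
f 53 59 52
f 59 58 50
f 58 55 54
f 55 49 56
f 51 57 52
f 51 52 50
f 51 50 54
f 51 54 56
f 51 56 57
f 52 57 53
f 50 52 59
f 54 50 58
f 56 54 55
f 57 56 49



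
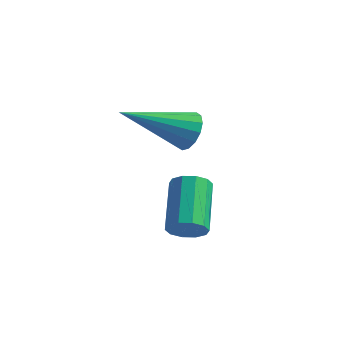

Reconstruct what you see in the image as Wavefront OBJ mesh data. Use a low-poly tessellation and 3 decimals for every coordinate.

v 1.053 -3.613 -3.71
v 1.297 -3.789 -3.274
v 0.711 -2.624 -2.474
v 0.467 -2.447 -2.91
v 1.5 -3.582 -3.427
v 0.914 -2.417 -2.627
v 1.532 -3.387 -3.688
v 0.946 -2.222 -2.888
v 1.381 -3.278 -3.957
v 0.795 -2.113 -3.157
v 1.105 -3.297 -4.132
v 0.519 -2.131 -3.332
v 0.809 -3.436 -4.146
v 0.223 -2.271 -3.346
v 0.606 -3.643 -3.993
v 0.02 -2.478 -3.193
v 0.574 -3.838 -3.732
v -0.012 -2.673 -2.932
v 0.725 -3.947 -3.463
v 0.139 -2.782 -2.663
v 1.001 -3.929 -3.288
v 0.415 -2.763 -2.488
v -0.845 -0.302 -2.555
v -0.348 -0.6 -2.308
v -2.115 -1.618 -1.585
v -0.423 -0.368 -2.092
v -0.611 -0.118 -1.999
v -0.862 0.082 -2.056
v -1.109 0.18 -2.246
v -1.284 0.148 -2.519
v -1.342 -0.004 -2.801
v -1.267 -0.236 -3.018
v -1.079 -0.485 -3.11
v -0.828 -0.686 -3.054
v -0.582 -0.783 -2.864
v -0.406 -0.752 -2.591
f 2 1 5
f 2 5 3
f 3 5 6
f 3 6 4
f 5 1 7
f 5 7 6
f 6 7 8
f 6 8 4
f 7 1 9
f 7 9 8
f 8 9 10
f 8 10 4
f 9 1 11
f 9 11 10
f 10 11 12
f 10 12 4
f 11 1 13
f 11 13 12
f 12 13 14
f 12 14 4
f 13 1 15
f 13 15 14
f 14 15 16
f 14 16 4
f 15 1 17
f 15 17 16
f 16 17 18
f 16 18 4
f 17 1 19
f 17 19 18
f 18 19 20
f 18 20 4
f 19 1 21
f 19 21 20
f 20 21 22
f 20 22 4
f 21 1 2
f 21 2 22
f 22 2 3
f 22 3 4
f 24 23 26
f 24 26 25
f 26 23 27
f 26 27 25
f 27 23 28
f 27 28 25
f 28 23 29
f 28 29 25
f 29 23 30
f 29 30 25
f 30 23 31
f 30 31 25
f 31 23 32
f 31 32 25
f 32 23 33
f 32 33 25
f 33 23 34
f 33 34 25
f 34 23 35
f 34 35 25
f 35 23 36
f 35 36 25
f 36 23 24
f 36 24 25



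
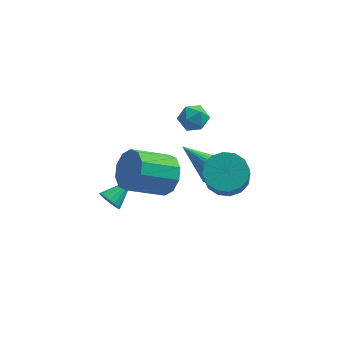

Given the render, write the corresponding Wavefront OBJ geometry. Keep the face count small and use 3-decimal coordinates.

v 2.004 0.183 -0.804
v 2.988 -0.176 -0.962
v 2.941 -0.743 0.026
v 1.956 -0.383 0.184
v 3.052 0.295 -0.689
v 3.004 -0.271 0.299
v 2.834 0.737 -0.447
v 2.786 0.17 0.542
v 2.394 1.03 -0.3
v 2.346 0.463 0.688
v 1.85 1.096 -0.288
v 1.802 0.53 0.7
v 1.346 0.918 -0.415
v 1.299 0.351 0.573
v 1.019 0.543 -0.646
v 0.972 -0.024 0.342
v 0.956 0.071 -0.919
v 0.908 -0.495 0.069
v 1.174 -0.37 -1.162
v 1.126 -0.937 -0.173
v 1.614 -0.663 -1.308
v 1.566 -1.23 -0.32
v 2.158 -0.73 -1.32
v 2.11 -1.296 -0.332
v 2.661 -0.551 -1.193
v 2.614 -1.118 -0.205
v 0.733 3.159 0.701
v 1.178 2.649 1.125
v -0.338 2.551 1.095
v 0.107 2.041 1.519
v 0.053 2.807 1.743
v 0.715 3.182 1.499
v 0.125 2.018 0.721
v 0.787 2.393 0.477
v 0.802 1.944 1.138
v 0.758 2.431 1.769
v 0.082 2.769 0.451
v 0.038 3.256 1.082
v -3.131 -2.309 -0.16
v -2.705 -2.467 -0.568
v -2.149 -1.311 0.48
v -2.847 -2.246 -0.696
v -3.053 -2.039 -0.701
v -3.277 -1.895 -0.583
v -3.468 -1.845 -0.367
v -3.582 -1.902 -0.104
v -3.592 -2.052 0.146
v -3.497 -2.261 0.326
v -3.318 -2.481 0.395
v -3.096 -2.662 0.336
v -2.882 -2.762 0.164
v -2.725 -2.758 -0.082
v -2.662 -2.652 -0.346
v 1.435 2.105 -2.444
v 2.01 2.061 -1.876
v -0.075 2.375 -0.896
v 2.002 2.392 -1.942
v 1.895 2.672 -2.095
v 1.709 2.855 -2.308
v 1.476 2.907 -2.545
v 1.235 2.821 -2.765
v 1.029 2.611 -2.929
v 0.893 2.314 -3.009
v 0.851 1.98 -2.992
v 0.91 1.668 -2.88
v 1.06 1.431 -2.693
v 1.274 1.311 -2.463
v 1.516 1.328 -2.229
v 1.745 1.479 -2.033
v 1.919 1.739 -1.908
v -0.601 -2.627 2.271
v -0.203 -2.244 3.14
v -1.801 -2.85 4.139
v -2.199 -3.233 3.269
v -0.549 -1.787 2.864
v -2.147 -2.393 3.863
v -0.914 -1.65 2.361
v -2.513 -2.256 3.36
v -1.16 -1.887 1.824
v -2.759 -2.493 2.822
v -1.193 -2.406 1.457
v -2.791 -3.012 2.456
v -0.999 -3.01 1.401
v -2.597 -3.616 2.4
v -0.653 -3.467 1.677
v -2.251 -4.073 2.676
v -0.287 -3.604 2.18
v -1.886 -4.21 3.179
v -0.041 -3.367 2.718
v -1.64 -3.973 3.716
v -0.009 -2.848 3.084
v -1.607 -3.454 4.083
f 2 1 5
f 2 5 3
f 3 5 6
f 3 6 4
f 5 1 7
f 5 7 6
f 6 7 8
f 6 8 4
f 7 1 9
f 7 9 8
f 8 9 10
f 8 10 4
f 9 1 11
f 9 11 10
f 10 11 12
f 10 12 4
f 11 1 13
f 11 13 12
f 12 13 14
f 12 14 4
f 13 1 15
f 13 15 14
f 14 15 16
f 14 16 4
f 15 1 17
f 15 17 16
f 16 17 18
f 16 18 4
f 17 1 19
f 17 19 18
f 18 19 20
f 18 20 4
f 19 1 21
f 19 21 20
f 20 21 22
f 20 22 4
f 21 1 23
f 21 23 22
f 22 23 24
f 22 24 4
f 23 1 25
f 23 25 24
f 24 25 26
f 24 26 4
f 25 1 2
f 25 2 26
f 26 2 3
f 26 3 4
f 27 38 32
f 27 32 28
f 27 28 34
f 27 34 37
f 27 37 38
f 28 32 36
f 32 38 31
f 38 37 29
f 37 34 33
f 34 28 35
f 30 36 31
f 30 31 29
f 30 29 33
f 30 33 35
f 30 35 36
f 31 36 32
f 29 31 38
f 33 29 37
f 35 33 34
f 36 35 28
f 40 39 42
f 40 42 41
f 42 39 43
f 42 43 41
f 43 39 44
f 43 44 41
f 44 39 45
f 44 45 41
f 45 39 46
f 45 46 41
f 46 39 47
f 46 47 41
f 47 39 48
f 47 48 41
f 48 39 49
f 48 49 41
f 49 39 50
f 49 50 41
f 50 39 51
f 50 51 41
f 51 39 52
f 51 52 41
f 52 39 53
f 52 53 41
f 53 39 40
f 53 40 41
f 55 54 57
f 55 57 56
f 57 54 58
f 57 58 56
f 58 54 59
f 58 59 56
f 59 54 60
f 59 60 56
f 60 54 61
f 60 61 56
f 61 54 62
f 61 62 56
f 62 54 63
f 62 63 56
f 63 54 64
f 63 64 56
f 64 54 65
f 64 65 56
f 65 54 66
f 65 66 56
f 66 54 67
f 66 67 56
f 67 54 68
f 67 68 56
f 68 54 69
f 68 69 56
f 69 54 70
f 69 70 56
f 70 54 55
f 70 55 56
f 72 71 75
f 72 75 73
f 73 75 76
f 73 76 74
f 75 71 77
f 75 77 76
f 76 77 78
f 76 78 74
f 77 71 79
f 77 79 78
f 78 79 80
f 78 80 74
f 79 71 81
f 79 81 80
f 80 81 82
f 80 82 74
f 81 71 83
f 81 83 82
f 82 83 84
f 82 84 74
f 83 71 85
f 83 85 84
f 84 85 86
f 84 86 74
f 85 71 87
f 85 87 86
f 86 87 88
f 86 88 74
f 87 71 89
f 87 89 88
f 88 89 90
f 88 90 74
f 89 71 91
f 89 91 90
f 90 91 92
f 90 92 74
f 91 71 72
f 91 72 92
f 92 72 73
f 92 73 74



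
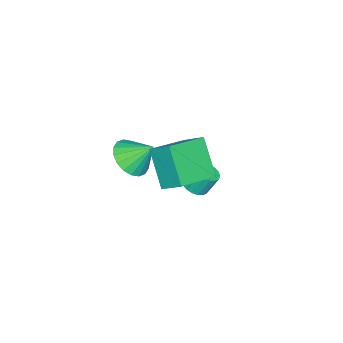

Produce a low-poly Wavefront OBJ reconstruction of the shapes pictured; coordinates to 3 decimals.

v -2.925 -1.724 -4.203
v -2.412 -1.315 -4.271
v -2.661 -0.828 -3.225
v -3.175 -1.236 -3.157
v -2.632 -1.164 -4.393
v -2.881 -0.677 -3.348
v -2.91 -1.124 -4.478
v -3.159 -0.637 -3.433
v -3.191 -1.203 -4.509
v -3.441 -0.716 -3.463
v -3.42 -1.385 -4.479
v -3.669 -0.898 -3.433
v -3.551 -1.634 -4.394
v -3.8 -1.147 -3.348
v -3.557 -1.901 -4.271
v -3.807 -1.413 -3.226
v -3.439 -2.132 -4.135
v -3.688 -1.645 -3.089
v -3.219 -2.283 -4.012
v -3.468 -1.796 -2.967
v -2.941 -2.323 -3.927
v -3.19 -1.836 -2.882
v -2.659 -2.244 -3.897
v -2.909 -1.757 -2.851
v -2.431 -2.062 -3.927
v -2.68 -1.575 -2.881
v -2.3 -1.813 -4.012
v -2.549 -1.326 -2.966
v -2.293 -1.547 -4.134
v -2.543 -1.059 -3.089
v 0.092 -3.321 -0.454
v 0.64 -2.628 -1.021
v -0.112 -2.319 0.574
v 0.202 -2.563 -1.172
v -0.257 -2.648 -1.18
v -0.648 -2.866 -1.044
v -0.892 -3.175 -0.792
v -0.941 -3.512 -0.472
v -0.785 -3.812 -0.149
v -0.456 -4.014 0.114
v -0.018 -4.08 0.264
v 0.441 -3.995 0.272
v 0.831 -3.776 0.136
v 1.075 -3.468 -0.116
v 1.124 -3.13 -0.436
v 0.969 -2.831 -0.759
v 0.615 0.152 -0.056
v -0.226 -0.873 1.534
v 0.758 1.16 0.669
v -0.082 0.135 2.259
v 2.482 -0.515 0.501
v 1.642 -1.54 2.091
v 2.626 0.493 1.226
v 1.785 -0.532 2.816
f 2 1 5
f 2 5 3
f 3 5 6
f 3 6 4
f 5 1 7
f 5 7 6
f 6 7 8
f 6 8 4
f 7 1 9
f 7 9 8
f 8 9 10
f 8 10 4
f 9 1 11
f 9 11 10
f 10 11 12
f 10 12 4
f 11 1 13
f 11 13 12
f 12 13 14
f 12 14 4
f 13 1 15
f 13 15 14
f 14 15 16
f 14 16 4
f 15 1 17
f 15 17 16
f 16 17 18
f 16 18 4
f 17 1 19
f 17 19 18
f 18 19 20
f 18 20 4
f 19 1 21
f 19 21 20
f 20 21 22
f 20 22 4
f 21 1 23
f 21 23 22
f 22 23 24
f 22 24 4
f 23 1 25
f 23 25 24
f 24 25 26
f 24 26 4
f 25 1 27
f 25 27 26
f 26 27 28
f 26 28 4
f 27 1 29
f 27 29 28
f 28 29 30
f 28 30 4
f 29 1 2
f 29 2 30
f 30 2 3
f 30 3 4
f 32 31 34
f 32 34 33
f 34 31 35
f 34 35 33
f 35 31 36
f 35 36 33
f 36 31 37
f 36 37 33
f 37 31 38
f 37 38 33
f 38 31 39
f 38 39 33
f 39 31 40
f 39 40 33
f 40 31 41
f 40 41 33
f 41 31 42
f 41 42 33
f 42 31 43
f 42 43 33
f 43 31 44
f 43 44 33
f 44 31 45
f 44 45 33
f 45 31 46
f 45 46 33
f 46 31 32
f 46 32 33
f 48 50 47
f 51 48 47
f 47 50 49
f 49 51 47
f 48 54 50
f 52 48 51
f 52 54 48
f 50 54 49
f 53 51 49
f 49 54 53
f 53 52 51
f 54 52 53



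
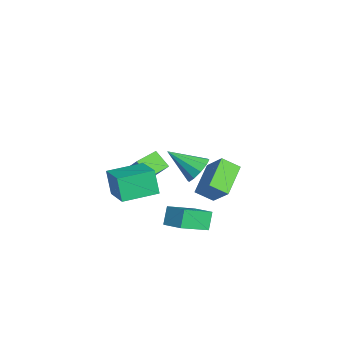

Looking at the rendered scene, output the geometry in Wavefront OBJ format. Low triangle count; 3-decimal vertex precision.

v 2.344 0.396 -2.596
v 3.366 1.04 -2.204
v 1.681 2.057 -3.597
v 2.703 2.701 -3.205
v 2.917 0.059 -3.535
v 3.939 0.703 -3.143
v 2.254 1.72 -4.536
v 3.276 2.364 -4.144
v -4.245 -0.338 -4.311
v -3.047 0.037 -2.872
v -4.861 0.869 -4.113
v -3.663 1.245 -2.674
v -3.457 0.195 -5.106
v -2.259 0.571 -3.667
v -4.073 1.403 -4.908
v -2.875 1.778 -3.469
v -1.635 3.569 -2.821
v -0.537 4.074 -1.556
v -1.331 4.522 -3.466
v -0.232 5.027 -2.2
v -0.128 2.493 -3.7
v 0.971 2.998 -2.434
v 0.177 3.446 -4.344
v 1.275 3.951 -3.079
v 3.085 1.848 0.489
v 3.85 1.766 0.937
v 2.275 0.432 1.611
v 3.543 2.144 1.193
v 3.061 2.409 1.179
v 2.588 2.46 0.902
v 2.306 2.277 0.467
v 2.321 1.93 0.04
v 2.628 1.552 -0.215
v 3.11 1.287 -0.201
v 3.582 1.236 0.076
v 3.865 1.419 0.511
v -1.337 -1.754 -3.942
v -1.87 -1.887 -2.471
v -1.596 0.307 -3.85
v -2.13 0.175 -2.38
v 0.49 -1.555 -3.26
v -0.044 -1.687 -1.79
v 0.23 0.507 -3.169
v -0.303 0.374 -1.698
f 2 4 1
f 5 2 1
f 1 4 3
f 3 5 1
f 2 8 4
f 6 2 5
f 6 8 2
f 4 8 3
f 7 5 3
f 3 8 7
f 7 6 5
f 8 6 7
f 10 12 9
f 13 10 9
f 9 12 11
f 11 13 9
f 10 16 12
f 14 10 13
f 14 16 10
f 12 16 11
f 15 13 11
f 11 16 15
f 15 14 13
f 16 14 15
f 18 20 17
f 21 18 17
f 17 20 19
f 19 21 17
f 18 24 20
f 22 18 21
f 22 24 18
f 20 24 19
f 23 21 19
f 19 24 23
f 23 22 21
f 24 22 23
f 26 25 28
f 26 28 27
f 28 25 29
f 28 29 27
f 29 25 30
f 29 30 27
f 30 25 31
f 30 31 27
f 31 25 32
f 31 32 27
f 32 25 33
f 32 33 27
f 33 25 34
f 33 34 27
f 34 25 35
f 34 35 27
f 35 25 36
f 35 36 27
f 36 25 26
f 36 26 27
f 38 40 37
f 41 38 37
f 37 40 39
f 39 41 37
f 38 44 40
f 42 38 41
f 42 44 38
f 40 44 39
f 43 41 39
f 39 44 43
f 43 42 41
f 44 42 43



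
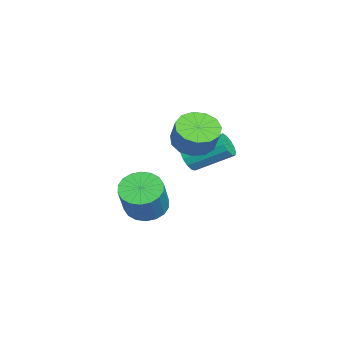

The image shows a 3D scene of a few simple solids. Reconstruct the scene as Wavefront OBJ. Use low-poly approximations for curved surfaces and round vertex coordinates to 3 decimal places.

v -2.618 -2.215 -2.45
v -1.926 -2.581 -2.953
v -0.93 -2.73 -1.473
v -1.622 -2.365 -0.97
v -1.845 -2.175 -2.966
v -0.849 -2.325 -1.486
v -1.918 -1.777 -2.877
v -0.922 -1.927 -1.397
v -2.128 -1.466 -2.704
v -1.133 -1.616 -1.224
v -2.436 -1.304 -2.48
v -1.44 -1.453 -1
v -2.78 -1.321 -2.25
v -1.784 -1.471 -0.77
v -3.092 -1.516 -2.06
v -2.096 -1.666 -0.58
v -3.31 -1.85 -1.947
v -2.314 -1.999 -0.467
v -3.391 -2.255 -1.934
v -2.395 -2.405 -0.454
v -3.318 -2.653 -2.023
v -2.322 -2.803 -0.543
v -3.107 -2.964 -2.196
v -2.112 -3.114 -0.716
v -2.8 -3.127 -2.42
v -1.804 -3.276 -0.94
v -2.456 -3.109 -2.65
v -1.46 -3.259 -1.17
v -2.144 -2.914 -2.84
v -1.148 -3.064 -1.36
v -0.814 -0.269 2.137
v -0.187 0.208 1.682
v 0.362 0.426 2.669
v -0.266 -0.051 3.123
v -0.554 0.541 1.813
v -0.006 0.759 2.8
v -1.005 0.616 2.046
v -0.456 0.835 3.033
v -1.394 0.411 2.309
v -0.846 0.629 3.295
v -1.6 -0.011 2.516
v -1.051 0.208 3.503
v -1.556 -0.514 2.603
v -1.007 -0.296 3.59
v -1.277 -0.94 2.542
v -0.728 -0.721 3.529
v -0.851 -1.153 2.352
v -0.302 -0.934 3.339
v -0.413 -1.085 2.094
v 0.136 -0.866 3.081
v -0.103 -0.758 1.849
v 0.446 -0.54 2.836
v -0.018 -0.276 1.696
v 0.53 -0.058 2.682
v -2.961 -0.553 0.016
v -2.723 -0.273 -0.484
v -2.642 1.313 0.445
v -2.879 1.033 0.944
v -3.07 -0.241 -0.508
v -2.989 1.346 0.42
v -3.383 -0.308 -0.367
v -3.301 1.279 0.562
v -3.561 -0.453 -0.103
v -3.479 1.134 0.825
v -3.549 -0.63 0.198
v -3.467 0.957 1.126
v -3.35 -0.782 0.441
v -3.268 0.804 1.369
v -3.027 -0.862 0.549
v -2.946 0.724 1.478
v -2.684 -0.844 0.488
v -2.602 0.743 1.417
v -2.428 -0.734 0.277
v -2.347 0.853 1.206
v -2.342 -0.566 -0.017
v -2.26 1.021 0.912
v -2.452 -0.394 -0.301
v -2.37 1.192 0.628
f 2 1 5
f 2 5 3
f 3 5 6
f 3 6 4
f 5 1 7
f 5 7 6
f 6 7 8
f 6 8 4
f 7 1 9
f 7 9 8
f 8 9 10
f 8 10 4
f 9 1 11
f 9 11 10
f 10 11 12
f 10 12 4
f 11 1 13
f 11 13 12
f 12 13 14
f 12 14 4
f 13 1 15
f 13 15 14
f 14 15 16
f 14 16 4
f 15 1 17
f 15 17 16
f 16 17 18
f 16 18 4
f 17 1 19
f 17 19 18
f 18 19 20
f 18 20 4
f 19 1 21
f 19 21 20
f 20 21 22
f 20 22 4
f 21 1 23
f 21 23 22
f 22 23 24
f 22 24 4
f 23 1 25
f 23 25 24
f 24 25 26
f 24 26 4
f 25 1 27
f 25 27 26
f 26 27 28
f 26 28 4
f 27 1 29
f 27 29 28
f 28 29 30
f 28 30 4
f 29 1 2
f 29 2 30
f 30 2 3
f 30 3 4
f 32 31 35
f 32 35 33
f 33 35 36
f 33 36 34
f 35 31 37
f 35 37 36
f 36 37 38
f 36 38 34
f 37 31 39
f 37 39 38
f 38 39 40
f 38 40 34
f 39 31 41
f 39 41 40
f 40 41 42
f 40 42 34
f 41 31 43
f 41 43 42
f 42 43 44
f 42 44 34
f 43 31 45
f 43 45 44
f 44 45 46
f 44 46 34
f 45 31 47
f 45 47 46
f 46 47 48
f 46 48 34
f 47 31 49
f 47 49 48
f 48 49 50
f 48 50 34
f 49 31 51
f 49 51 50
f 50 51 52
f 50 52 34
f 51 31 53
f 51 53 52
f 52 53 54
f 52 54 34
f 53 31 32
f 53 32 54
f 54 32 33
f 54 33 34
f 56 55 59
f 56 59 57
f 57 59 60
f 57 60 58
f 59 55 61
f 59 61 60
f 60 61 62
f 60 62 58
f 61 55 63
f 61 63 62
f 62 63 64
f 62 64 58
f 63 55 65
f 63 65 64
f 64 65 66
f 64 66 58
f 65 55 67
f 65 67 66
f 66 67 68
f 66 68 58
f 67 55 69
f 67 69 68
f 68 69 70
f 68 70 58
f 69 55 71
f 69 71 70
f 70 71 72
f 70 72 58
f 71 55 73
f 71 73 72
f 72 73 74
f 72 74 58
f 73 55 75
f 73 75 74
f 74 75 76
f 74 76 58
f 75 55 77
f 75 77 76
f 76 77 78
f 76 78 58
f 77 55 56
f 77 56 78
f 78 56 57
f 78 57 58

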